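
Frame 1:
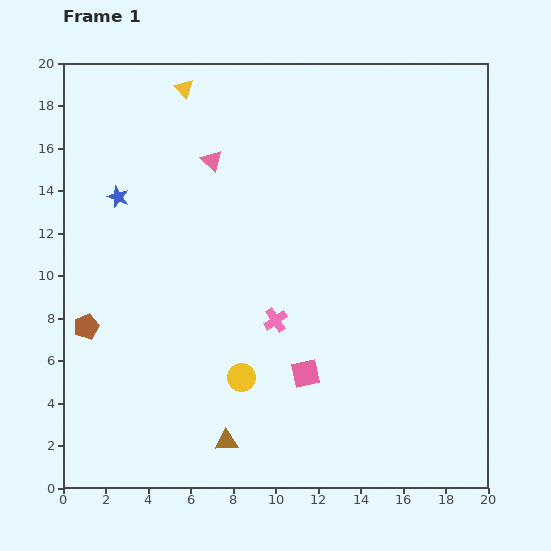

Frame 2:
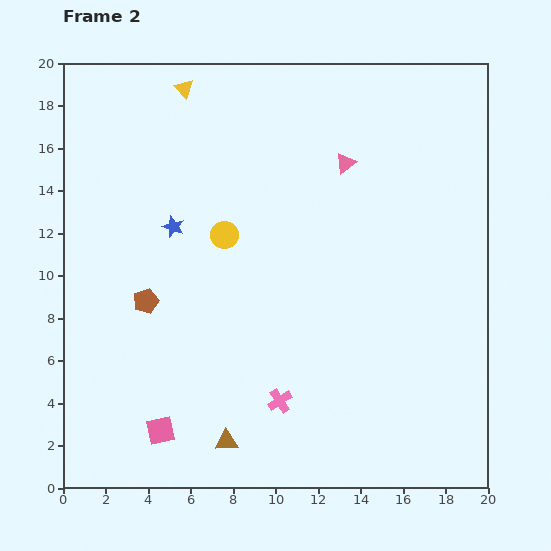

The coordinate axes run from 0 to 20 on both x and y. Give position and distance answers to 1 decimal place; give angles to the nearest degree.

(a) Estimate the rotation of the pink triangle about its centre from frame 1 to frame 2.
39° clockwise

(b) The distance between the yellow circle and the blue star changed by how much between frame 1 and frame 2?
-7.9

Distance in frame 1: 10.3. Distance in frame 2: 2.4.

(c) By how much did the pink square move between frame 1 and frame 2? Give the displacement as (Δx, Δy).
(-6.8, -2.7)

The pink square was at (11.4, 5.4) in frame 1 and (4.6, 2.7) in frame 2.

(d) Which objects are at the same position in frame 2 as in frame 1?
the yellow triangle, the brown triangle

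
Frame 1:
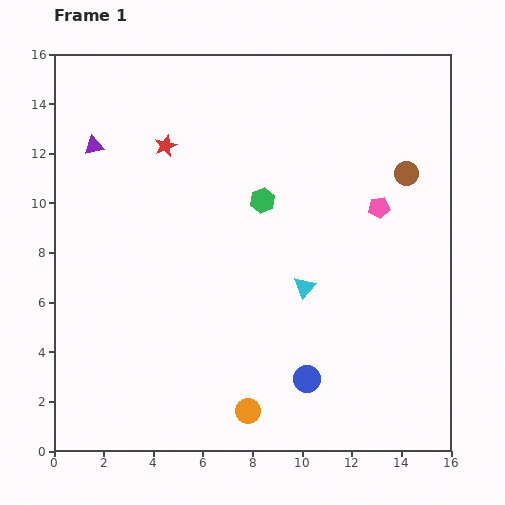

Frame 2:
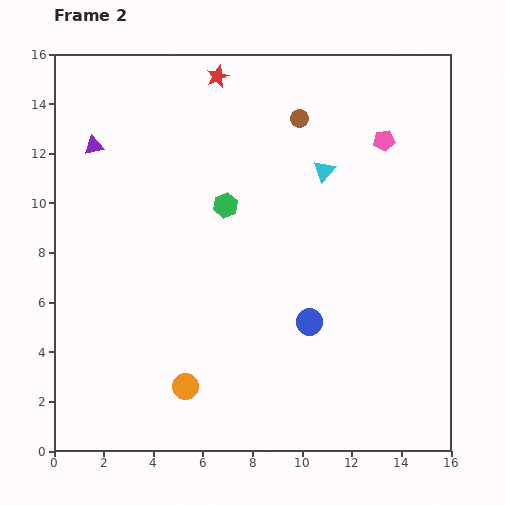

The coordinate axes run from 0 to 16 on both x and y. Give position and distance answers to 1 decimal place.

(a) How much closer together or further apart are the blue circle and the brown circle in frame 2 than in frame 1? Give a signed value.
-1.0

Distance in frame 1: 9.2. Distance in frame 2: 8.2.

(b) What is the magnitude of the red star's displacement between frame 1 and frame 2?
3.5

The red star moved from (4.5, 12.3) to (6.6, 15.1), a distance of √(2.1² + 2.8²) ≈ 3.5.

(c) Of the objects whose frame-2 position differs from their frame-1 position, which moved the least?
the green hexagon

(moved 1.5)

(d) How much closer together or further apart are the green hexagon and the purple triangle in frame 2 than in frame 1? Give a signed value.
-1.3

Distance in frame 1: 7.1. Distance in frame 2: 5.8.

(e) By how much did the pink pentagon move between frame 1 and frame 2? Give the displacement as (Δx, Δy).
(0.2, 2.7)

The pink pentagon was at (13.1, 9.8) in frame 1 and (13.3, 12.5) in frame 2.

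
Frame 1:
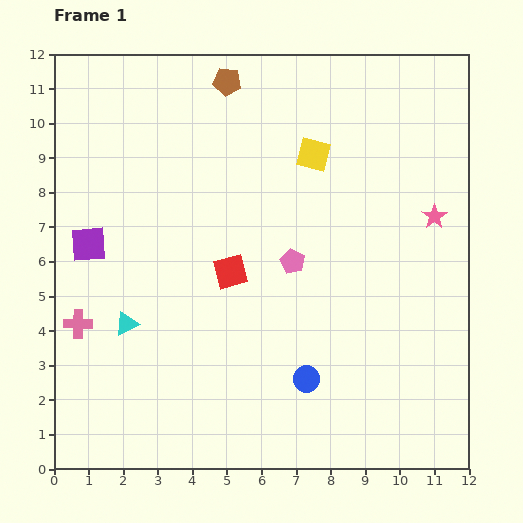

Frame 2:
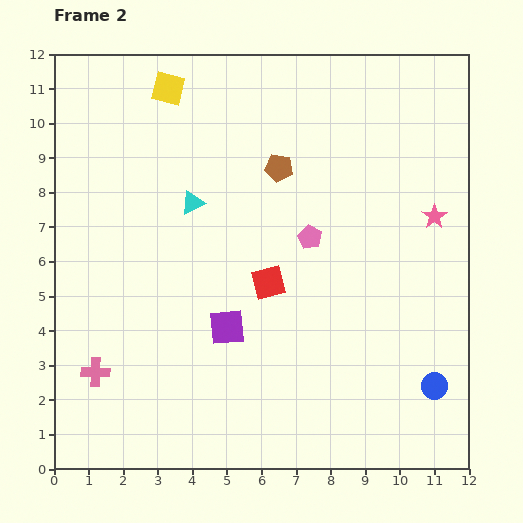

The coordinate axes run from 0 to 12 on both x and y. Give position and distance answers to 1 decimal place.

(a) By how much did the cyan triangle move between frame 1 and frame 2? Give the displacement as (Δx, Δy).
(1.9, 3.5)

The cyan triangle was at (2.1, 4.2) in frame 1 and (4.0, 7.7) in frame 2.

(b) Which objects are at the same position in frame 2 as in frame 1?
the pink star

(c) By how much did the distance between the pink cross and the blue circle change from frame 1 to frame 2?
+3.0

Distance in frame 1: 6.8. Distance in frame 2: 9.8.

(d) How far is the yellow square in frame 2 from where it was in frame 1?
4.6

The yellow square moved from (7.5, 9.1) to (3.3, 11.0), a distance of √(4.2² + 1.9²) ≈ 4.6.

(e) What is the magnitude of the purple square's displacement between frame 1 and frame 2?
4.7

The purple square moved from (1.0, 6.5) to (5.0, 4.1), a distance of √(4.0² + 2.4²) ≈ 4.7.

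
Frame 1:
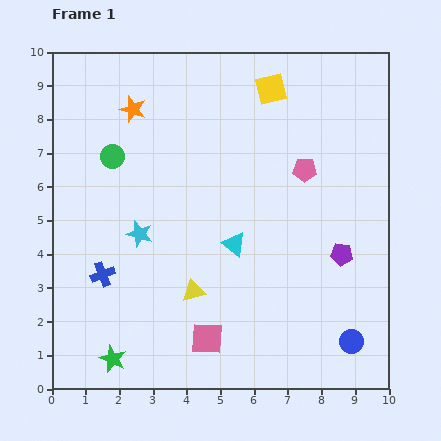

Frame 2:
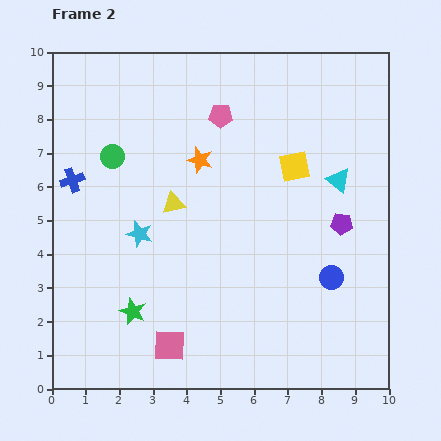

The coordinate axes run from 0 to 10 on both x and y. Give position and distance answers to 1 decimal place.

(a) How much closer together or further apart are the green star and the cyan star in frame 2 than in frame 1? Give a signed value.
-1.5

Distance in frame 1: 3.8. Distance in frame 2: 2.3.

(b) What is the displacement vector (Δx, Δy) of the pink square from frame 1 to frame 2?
(-1.1, -0.2)

The pink square was at (4.6, 1.5) in frame 1 and (3.5, 1.3) in frame 2.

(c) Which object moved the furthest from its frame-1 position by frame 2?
the cyan triangle

(moved 3.6; next 3.0)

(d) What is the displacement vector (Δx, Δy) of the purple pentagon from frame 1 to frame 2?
(0.0, 0.9)

The purple pentagon was at (8.6, 4.0) in frame 1 and (8.6, 4.9) in frame 2.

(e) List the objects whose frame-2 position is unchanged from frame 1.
the cyan star, the green circle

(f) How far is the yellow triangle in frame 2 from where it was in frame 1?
2.7

The yellow triangle moved from (4.2, 2.9) to (3.6, 5.5), a distance of √(0.6² + 2.6²) ≈ 2.7.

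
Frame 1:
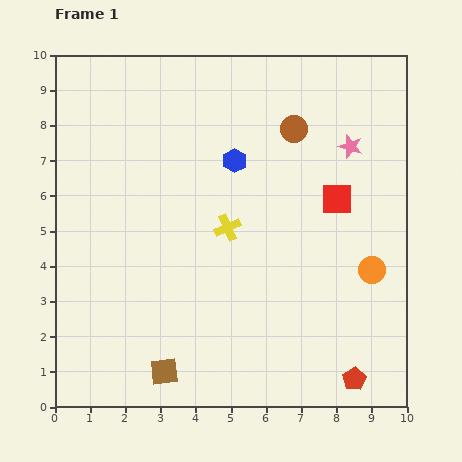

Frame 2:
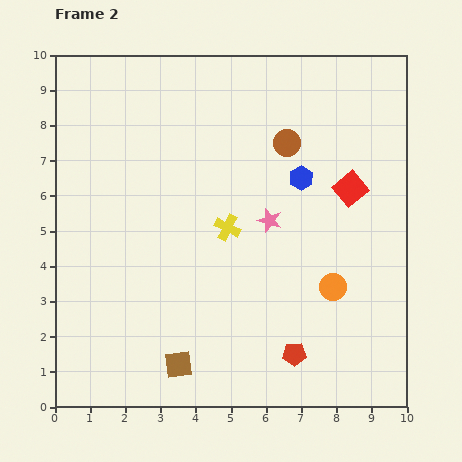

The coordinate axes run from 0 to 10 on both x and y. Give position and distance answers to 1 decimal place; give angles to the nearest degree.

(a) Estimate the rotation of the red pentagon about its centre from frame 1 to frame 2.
29° clockwise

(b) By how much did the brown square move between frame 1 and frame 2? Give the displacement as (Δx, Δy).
(0.4, 0.2)

The brown square was at (3.1, 1.0) in frame 1 and (3.5, 1.2) in frame 2.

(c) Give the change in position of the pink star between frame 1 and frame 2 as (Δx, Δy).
(-2.3, -2.1)

The pink star was at (8.4, 7.4) in frame 1 and (6.1, 5.3) in frame 2.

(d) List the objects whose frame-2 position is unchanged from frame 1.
the yellow cross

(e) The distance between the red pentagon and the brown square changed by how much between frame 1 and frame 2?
-2.1

Distance in frame 1: 5.4. Distance in frame 2: 3.3.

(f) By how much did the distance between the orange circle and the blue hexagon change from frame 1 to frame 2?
-1.8

Distance in frame 1: 5.0. Distance in frame 2: 3.2.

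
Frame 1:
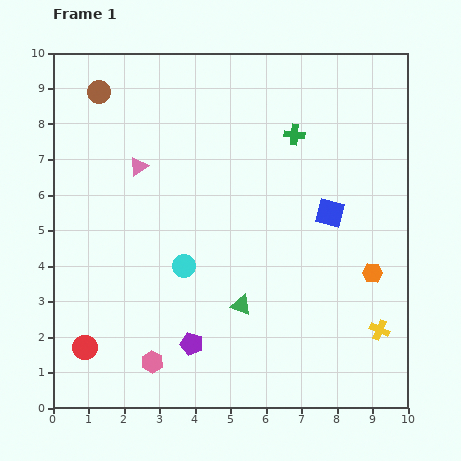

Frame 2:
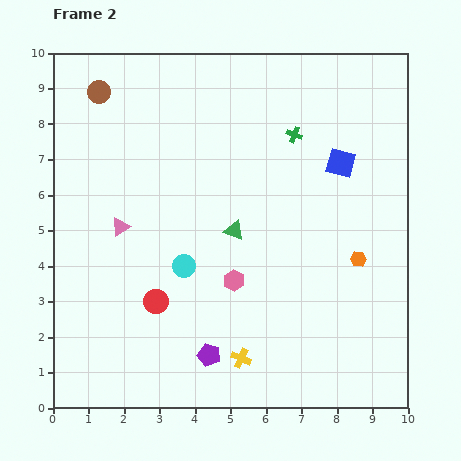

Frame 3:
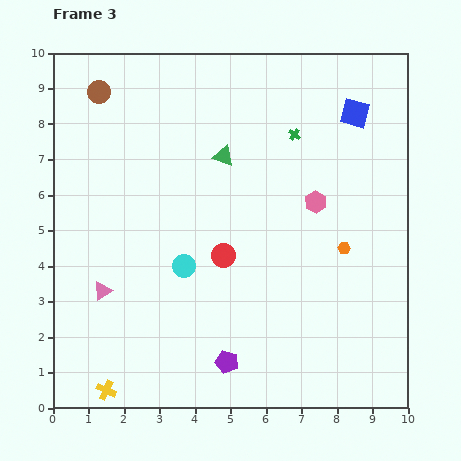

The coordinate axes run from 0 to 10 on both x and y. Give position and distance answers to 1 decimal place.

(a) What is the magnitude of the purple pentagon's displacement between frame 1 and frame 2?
0.6

The purple pentagon moved from (3.9, 1.8) to (4.4, 1.5), a distance of √(0.5² + 0.3²) ≈ 0.6.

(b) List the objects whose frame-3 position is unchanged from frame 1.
the green cross, the brown circle, the cyan circle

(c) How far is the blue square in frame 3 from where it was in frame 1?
2.9

The blue square moved from (7.8, 5.5) to (8.5, 8.3), a distance of √(0.7² + 2.8²) ≈ 2.9.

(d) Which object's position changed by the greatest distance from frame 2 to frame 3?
the yellow cross

(moved 3.9; next 3.2)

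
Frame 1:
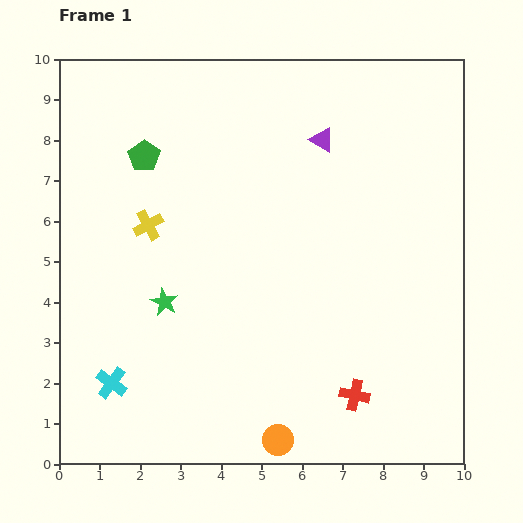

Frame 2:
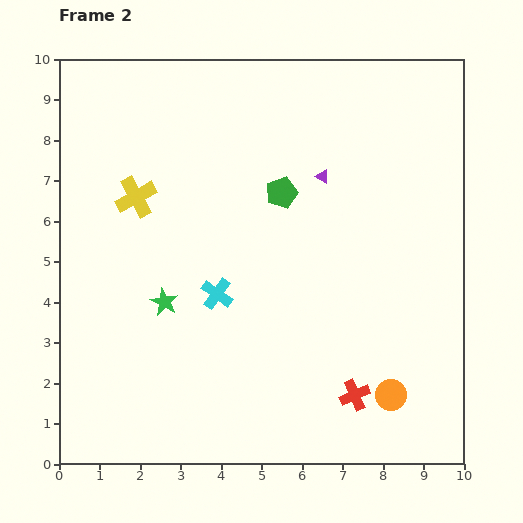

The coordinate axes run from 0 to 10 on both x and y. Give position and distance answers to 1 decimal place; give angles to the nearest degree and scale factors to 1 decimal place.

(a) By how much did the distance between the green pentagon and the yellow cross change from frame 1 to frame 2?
+1.9

Distance in frame 1: 1.7. Distance in frame 2: 3.6.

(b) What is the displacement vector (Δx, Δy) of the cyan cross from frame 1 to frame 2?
(2.6, 2.2)

The cyan cross was at (1.3, 2.0) in frame 1 and (3.9, 4.2) in frame 2.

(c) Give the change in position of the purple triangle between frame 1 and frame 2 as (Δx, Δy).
(0.0, -0.9)

The purple triangle was at (6.5, 8.0) in frame 1 and (6.5, 7.1) in frame 2.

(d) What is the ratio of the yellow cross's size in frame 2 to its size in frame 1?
1.3×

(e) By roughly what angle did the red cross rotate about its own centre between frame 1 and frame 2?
36° counter-clockwise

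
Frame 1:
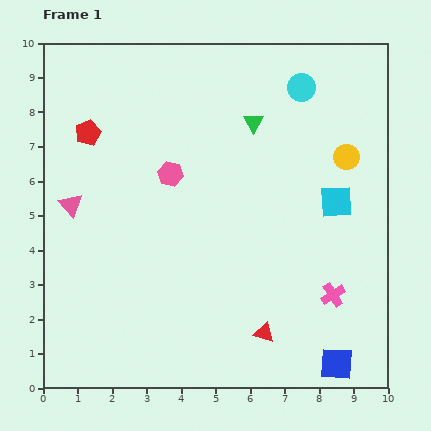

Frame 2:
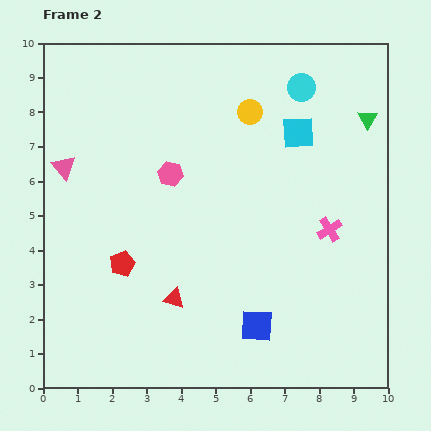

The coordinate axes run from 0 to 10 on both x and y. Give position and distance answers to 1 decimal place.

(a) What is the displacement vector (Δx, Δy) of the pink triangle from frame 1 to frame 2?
(-0.2, 1.1)

The pink triangle was at (0.8, 5.3) in frame 1 and (0.6, 6.4) in frame 2.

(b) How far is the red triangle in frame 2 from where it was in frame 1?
2.8

The red triangle moved from (6.4, 1.6) to (3.8, 2.6), a distance of √(2.6² + 1.0²) ≈ 2.8.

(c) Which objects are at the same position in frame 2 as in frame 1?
the cyan circle, the pink hexagon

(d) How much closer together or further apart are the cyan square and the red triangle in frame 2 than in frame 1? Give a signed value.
+1.7

Distance in frame 1: 4.3. Distance in frame 2: 6.0.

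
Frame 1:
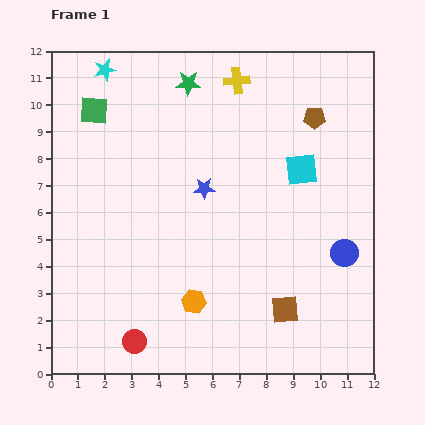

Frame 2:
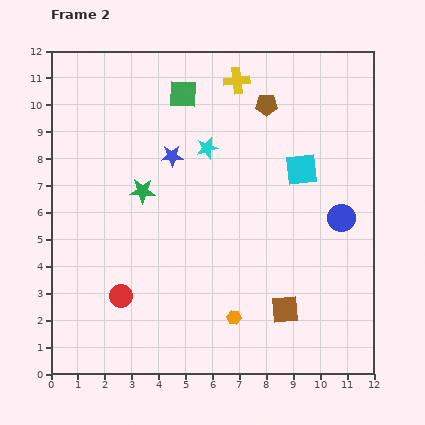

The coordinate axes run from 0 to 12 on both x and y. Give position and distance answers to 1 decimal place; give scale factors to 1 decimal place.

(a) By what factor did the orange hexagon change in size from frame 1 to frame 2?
0.6×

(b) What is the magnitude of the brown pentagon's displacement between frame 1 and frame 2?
1.9

The brown pentagon moved from (9.8, 9.5) to (8.0, 10.0), a distance of √(1.8² + 0.5²) ≈ 1.9.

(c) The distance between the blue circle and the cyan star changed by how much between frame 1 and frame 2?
-5.6

Distance in frame 1: 11.2. Distance in frame 2: 5.6.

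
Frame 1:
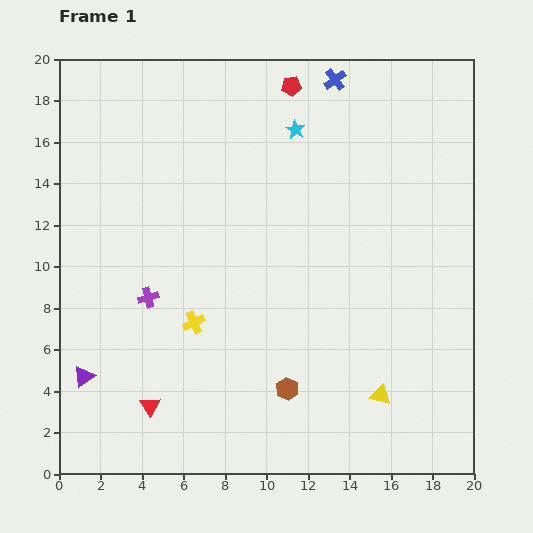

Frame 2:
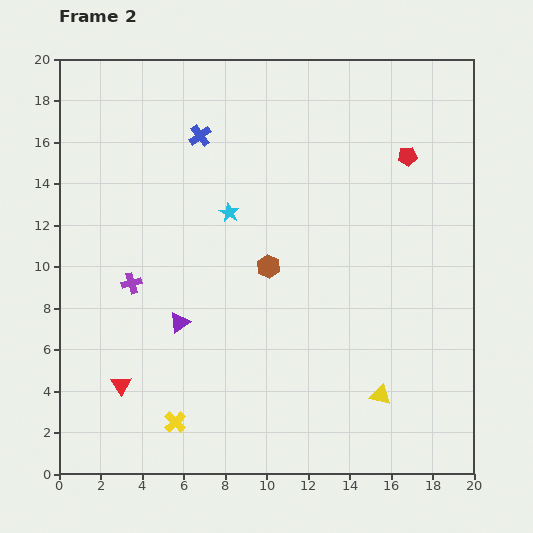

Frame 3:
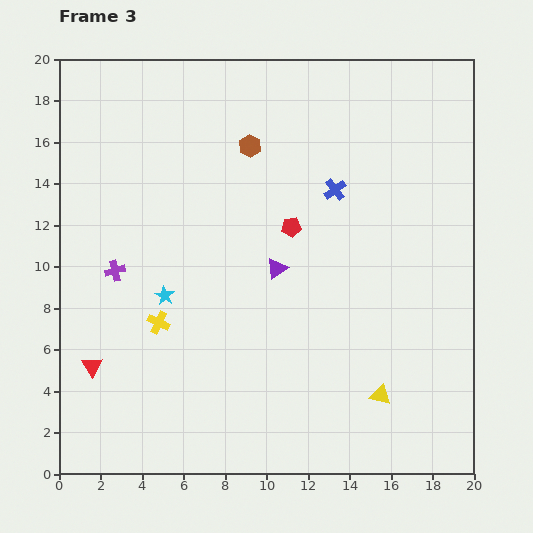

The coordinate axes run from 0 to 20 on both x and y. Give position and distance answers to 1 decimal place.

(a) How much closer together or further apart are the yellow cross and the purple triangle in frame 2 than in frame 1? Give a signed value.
-1.1

Distance in frame 1: 5.9. Distance in frame 2: 4.8.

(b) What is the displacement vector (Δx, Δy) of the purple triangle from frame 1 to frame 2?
(4.6, 2.6)

The purple triangle was at (1.2, 4.7) in frame 1 and (5.8, 7.3) in frame 2.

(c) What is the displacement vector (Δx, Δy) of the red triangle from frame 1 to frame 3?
(-2.8, 1.9)

The red triangle was at (4.4, 3.3) in frame 1 and (1.6, 5.2) in frame 3.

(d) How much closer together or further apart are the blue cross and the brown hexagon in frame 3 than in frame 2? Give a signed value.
-2.5

Distance in frame 2: 7.1. Distance in frame 3: 4.6.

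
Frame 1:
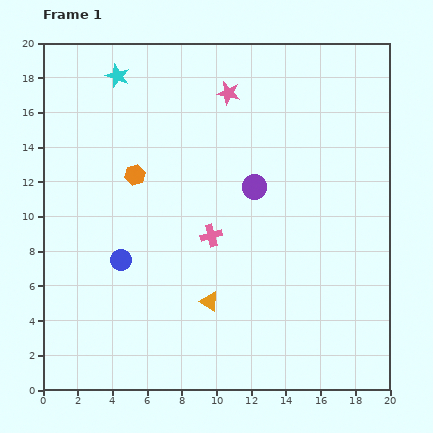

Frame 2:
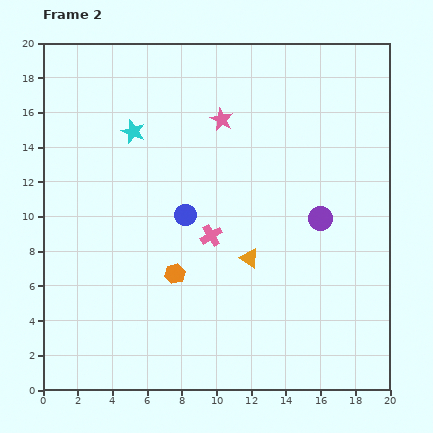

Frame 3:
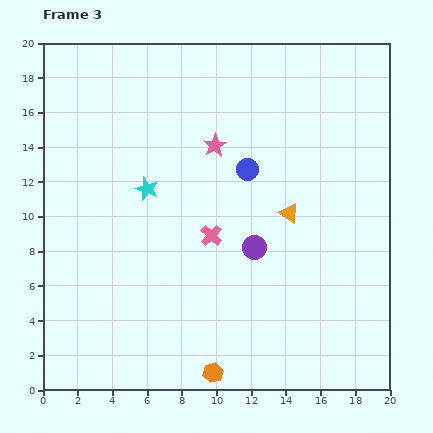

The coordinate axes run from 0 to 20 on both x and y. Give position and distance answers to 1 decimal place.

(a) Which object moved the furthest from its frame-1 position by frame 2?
the orange hexagon

(moved 6.1; next 4.5)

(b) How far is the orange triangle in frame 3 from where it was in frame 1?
6.9

The orange triangle moved from (9.6, 5.1) to (14.2, 10.2), a distance of √(4.6² + 5.1²) ≈ 6.9.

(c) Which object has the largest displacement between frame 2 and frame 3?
the orange hexagon

(moved 6.1; next 4.4)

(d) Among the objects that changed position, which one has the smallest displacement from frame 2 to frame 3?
the pink star

(moved 1.6)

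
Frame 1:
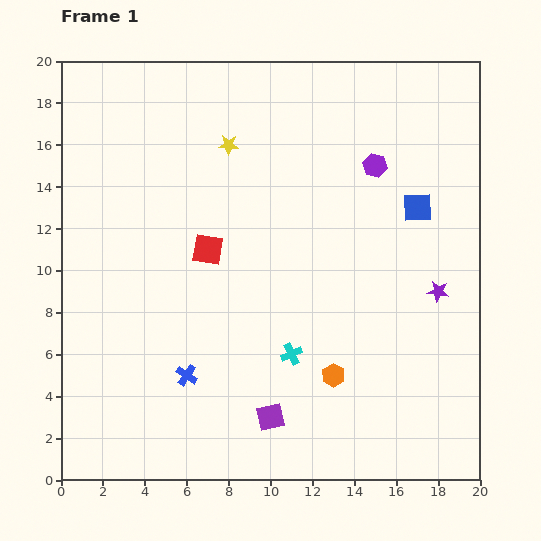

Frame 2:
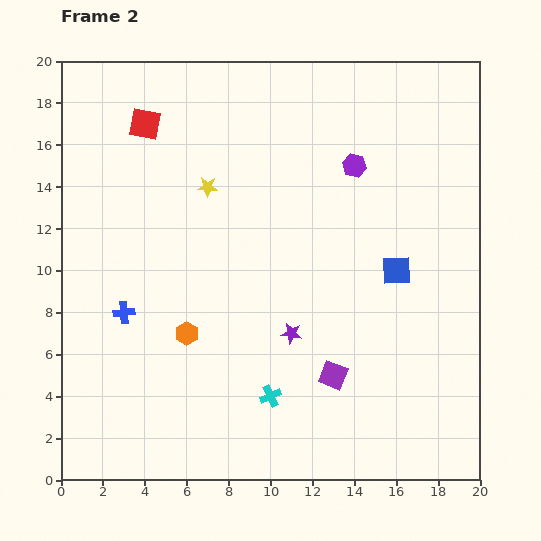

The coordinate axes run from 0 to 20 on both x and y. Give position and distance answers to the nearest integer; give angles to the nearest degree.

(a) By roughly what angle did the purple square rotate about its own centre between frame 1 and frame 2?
34° clockwise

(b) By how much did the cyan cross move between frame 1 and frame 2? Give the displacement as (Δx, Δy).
(-1, -2)

The cyan cross was at (11, 6) in frame 1 and (10, 4) in frame 2.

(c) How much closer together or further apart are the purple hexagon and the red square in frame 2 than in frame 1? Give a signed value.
+1

Distance in frame 1: 9. Distance in frame 2: 10.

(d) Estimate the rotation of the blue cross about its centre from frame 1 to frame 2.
39° counter-clockwise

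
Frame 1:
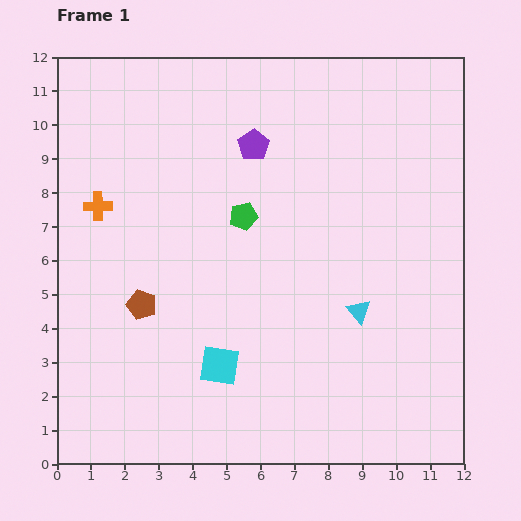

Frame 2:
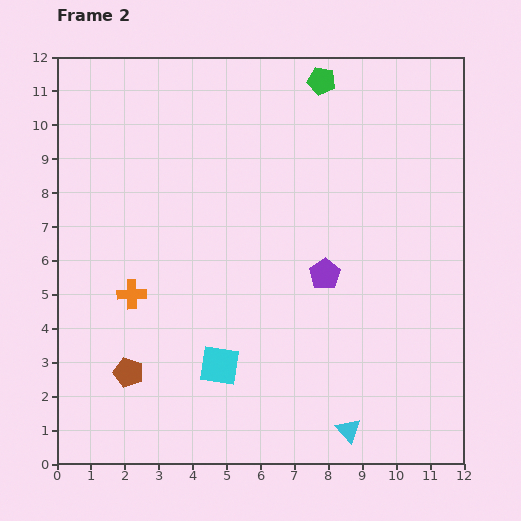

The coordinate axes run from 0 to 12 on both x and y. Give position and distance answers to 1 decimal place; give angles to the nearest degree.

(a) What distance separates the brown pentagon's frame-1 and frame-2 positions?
2.0

The brown pentagon moved from (2.5, 4.7) to (2.1, 2.7), a distance of √(0.4² + 2.0²) ≈ 2.0.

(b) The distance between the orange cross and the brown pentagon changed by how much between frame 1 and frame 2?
-0.9

Distance in frame 1: 3.2. Distance in frame 2: 2.3.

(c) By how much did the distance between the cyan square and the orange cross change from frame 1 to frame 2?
-2.6

Distance in frame 1: 5.9. Distance in frame 2: 3.3.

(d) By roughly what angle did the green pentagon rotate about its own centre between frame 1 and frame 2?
25° clockwise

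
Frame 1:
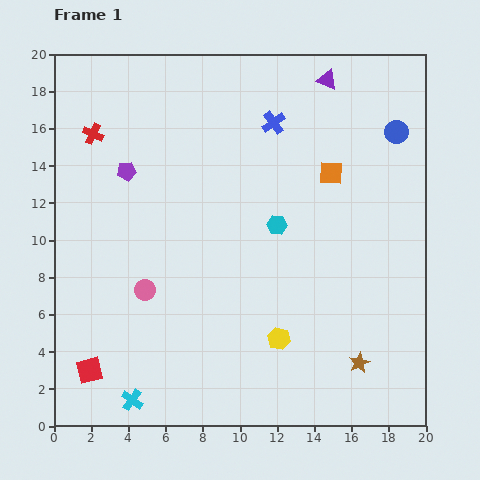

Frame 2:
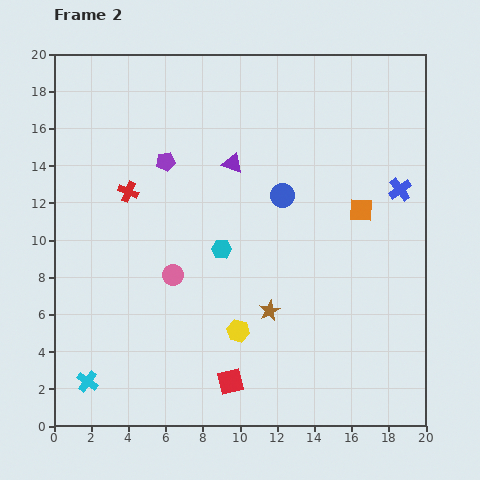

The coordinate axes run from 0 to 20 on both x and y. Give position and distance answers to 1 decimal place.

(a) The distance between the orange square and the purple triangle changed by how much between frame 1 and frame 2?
+2.3

Distance in frame 1: 5.0. Distance in frame 2: 7.3.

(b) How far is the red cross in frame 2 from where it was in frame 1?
3.6

The red cross moved from (2.1, 15.7) to (4.0, 12.6), a distance of √(1.9² + 3.1²) ≈ 3.6.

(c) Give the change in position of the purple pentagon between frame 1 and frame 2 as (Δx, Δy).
(2.1, 0.5)

The purple pentagon was at (3.9, 13.7) in frame 1 and (6.0, 14.2) in frame 2.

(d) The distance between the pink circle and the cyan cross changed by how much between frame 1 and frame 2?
+1.4

Distance in frame 1: 5.9. Distance in frame 2: 7.3.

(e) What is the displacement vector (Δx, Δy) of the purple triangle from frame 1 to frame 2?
(-5.1, -4.5)

The purple triangle was at (14.7, 18.6) in frame 1 and (9.6, 14.1) in frame 2.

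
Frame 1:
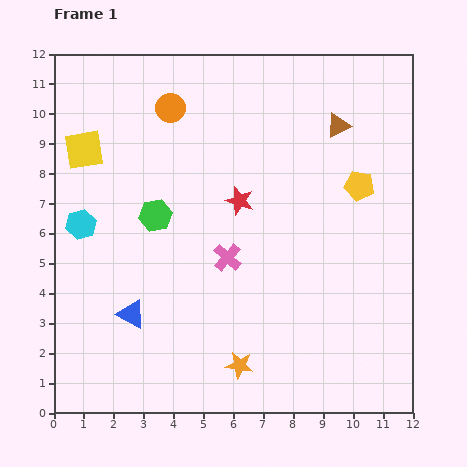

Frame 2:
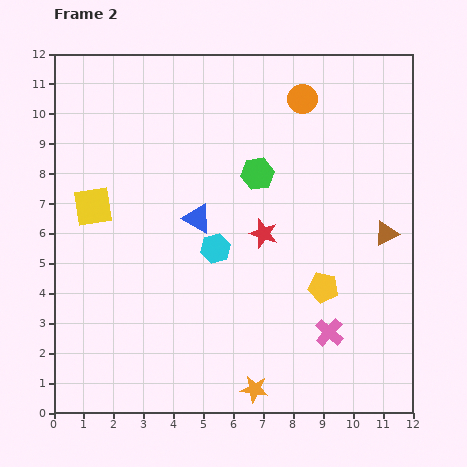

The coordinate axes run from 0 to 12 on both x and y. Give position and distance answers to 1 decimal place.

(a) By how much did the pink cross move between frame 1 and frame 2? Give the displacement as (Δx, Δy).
(3.4, -2.5)

The pink cross was at (5.8, 5.2) in frame 1 and (9.2, 2.7) in frame 2.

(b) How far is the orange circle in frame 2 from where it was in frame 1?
4.4

The orange circle moved from (3.9, 10.2) to (8.3, 10.5), a distance of √(4.4² + 0.3²) ≈ 4.4.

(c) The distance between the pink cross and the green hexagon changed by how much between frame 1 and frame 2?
+3.0

Distance in frame 1: 2.8. Distance in frame 2: 5.8.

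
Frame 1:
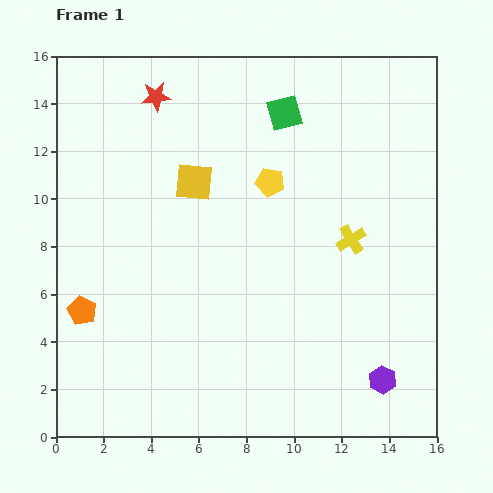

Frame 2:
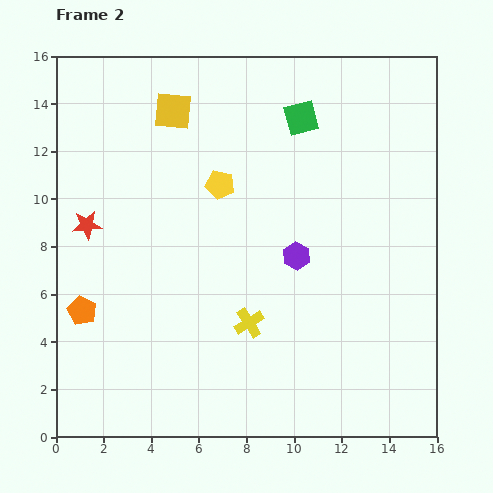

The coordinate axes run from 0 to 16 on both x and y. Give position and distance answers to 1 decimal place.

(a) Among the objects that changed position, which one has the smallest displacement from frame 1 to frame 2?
the green square

(moved 0.7)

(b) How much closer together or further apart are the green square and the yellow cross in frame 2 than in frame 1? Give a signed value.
+2.9

Distance in frame 1: 6.0. Distance in frame 2: 8.9.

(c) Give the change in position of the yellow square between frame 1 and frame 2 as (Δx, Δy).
(-0.9, 3.0)

The yellow square was at (5.8, 10.7) in frame 1 and (4.9, 13.7) in frame 2.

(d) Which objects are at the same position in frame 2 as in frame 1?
the orange pentagon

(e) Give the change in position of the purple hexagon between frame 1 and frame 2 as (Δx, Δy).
(-3.6, 5.2)

The purple hexagon was at (13.7, 2.4) in frame 1 and (10.1, 7.6) in frame 2.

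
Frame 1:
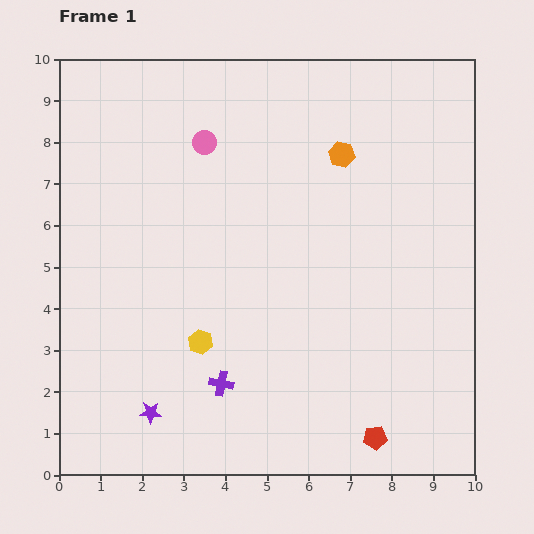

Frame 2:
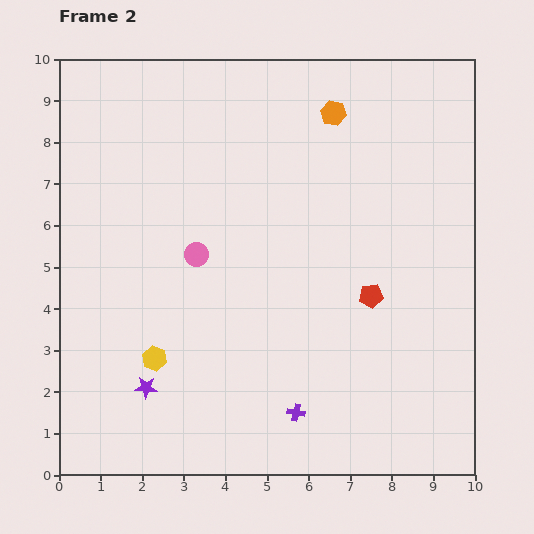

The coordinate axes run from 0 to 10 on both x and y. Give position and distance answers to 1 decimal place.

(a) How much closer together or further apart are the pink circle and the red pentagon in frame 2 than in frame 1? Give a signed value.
-3.9

Distance in frame 1: 8.2. Distance in frame 2: 4.3.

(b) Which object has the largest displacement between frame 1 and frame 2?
the red pentagon

(moved 3.4; next 2.7)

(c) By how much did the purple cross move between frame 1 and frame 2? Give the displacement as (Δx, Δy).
(1.8, -0.7)

The purple cross was at (3.9, 2.2) in frame 1 and (5.7, 1.5) in frame 2.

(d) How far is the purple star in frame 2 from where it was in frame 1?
0.6

The purple star moved from (2.2, 1.5) to (2.1, 2.1), a distance of √(0.1² + 0.6²) ≈ 0.6.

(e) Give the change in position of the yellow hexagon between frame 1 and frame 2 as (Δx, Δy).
(-1.1, -0.4)

The yellow hexagon was at (3.4, 3.2) in frame 1 and (2.3, 2.8) in frame 2.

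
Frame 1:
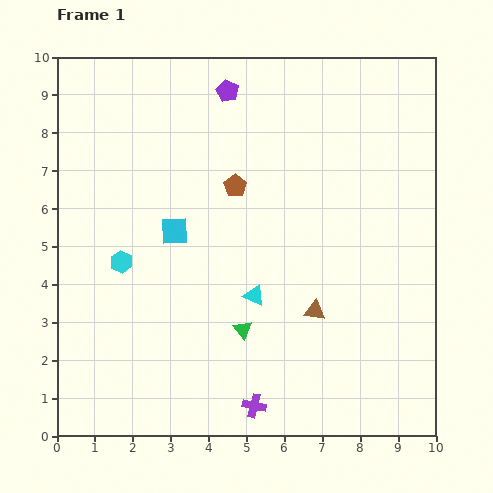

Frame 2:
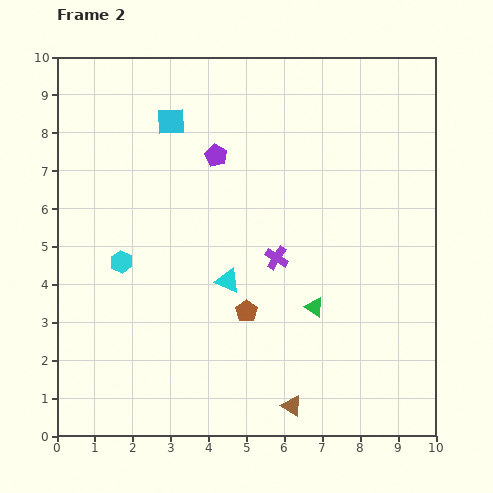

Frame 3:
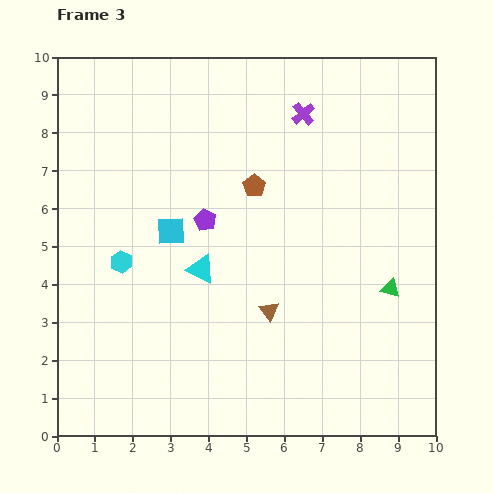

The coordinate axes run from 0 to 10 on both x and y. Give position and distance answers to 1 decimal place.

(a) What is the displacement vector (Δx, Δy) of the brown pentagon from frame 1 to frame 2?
(0.3, -3.3)

The brown pentagon was at (4.7, 6.6) in frame 1 and (5.0, 3.3) in frame 2.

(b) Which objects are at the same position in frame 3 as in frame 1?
the cyan hexagon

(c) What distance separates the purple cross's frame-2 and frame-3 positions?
3.9

The purple cross moved from (5.8, 4.7) to (6.5, 8.5), a distance of √(0.7² + 3.8²) ≈ 3.9.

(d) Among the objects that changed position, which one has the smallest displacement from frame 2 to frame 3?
the cyan triangle

(moved 0.8)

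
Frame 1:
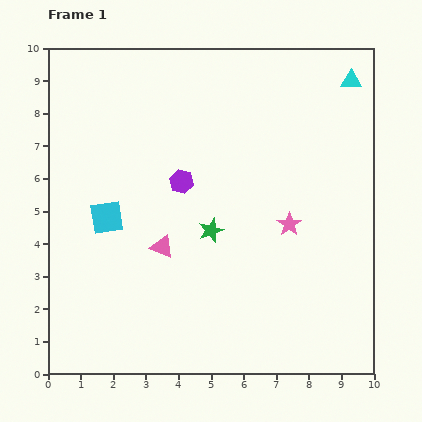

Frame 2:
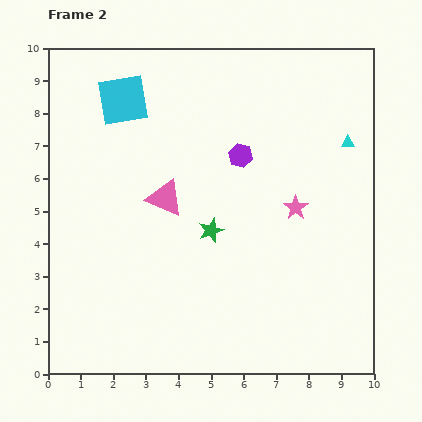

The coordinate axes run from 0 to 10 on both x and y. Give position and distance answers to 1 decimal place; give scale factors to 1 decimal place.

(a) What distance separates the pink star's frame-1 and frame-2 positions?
0.5

The pink star moved from (7.4, 4.6) to (7.6, 5.1), a distance of √(0.2² + 0.5²) ≈ 0.5.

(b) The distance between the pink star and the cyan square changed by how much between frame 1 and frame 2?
+0.6

Distance in frame 1: 5.6. Distance in frame 2: 6.2.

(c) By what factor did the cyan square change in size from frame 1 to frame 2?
1.5×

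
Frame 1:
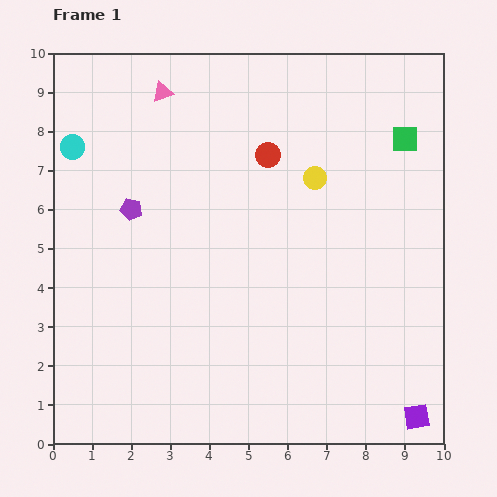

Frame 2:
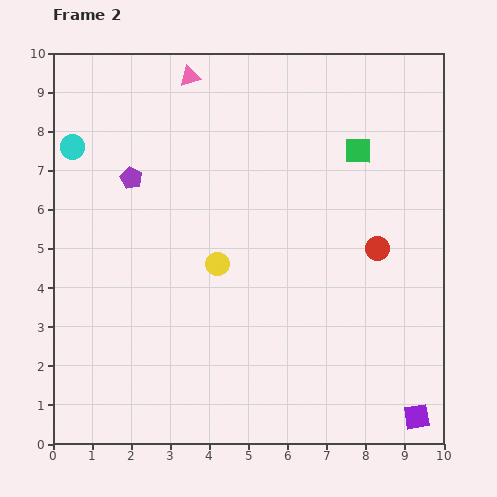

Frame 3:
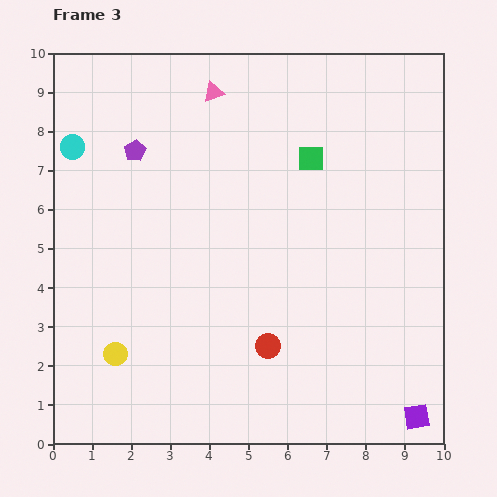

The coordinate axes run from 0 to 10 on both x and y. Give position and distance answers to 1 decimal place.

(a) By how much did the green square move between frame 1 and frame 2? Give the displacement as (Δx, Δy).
(-1.2, -0.3)

The green square was at (9.0, 7.8) in frame 1 and (7.8, 7.5) in frame 2.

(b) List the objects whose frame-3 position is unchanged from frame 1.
the purple square, the cyan circle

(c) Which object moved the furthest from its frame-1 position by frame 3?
the yellow circle

(moved 6.8; next 4.9)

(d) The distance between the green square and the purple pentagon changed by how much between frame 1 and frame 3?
-2.7

Distance in frame 1: 7.2. Distance in frame 3: 4.5.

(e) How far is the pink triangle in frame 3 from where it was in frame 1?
1.3

The pink triangle moved from (2.8, 9.0) to (4.1, 9.0), a distance of √(1.3² + 0.0²) ≈ 1.3.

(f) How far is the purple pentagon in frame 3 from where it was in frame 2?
0.7

The purple pentagon moved from (2.0, 6.8) to (2.1, 7.5), a distance of √(0.1² + 0.7²) ≈ 0.7.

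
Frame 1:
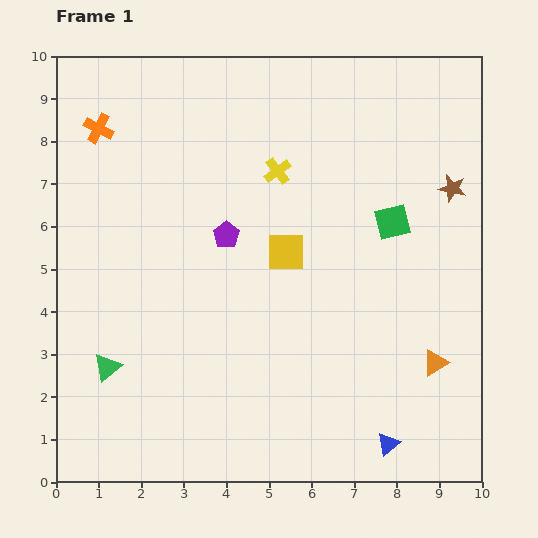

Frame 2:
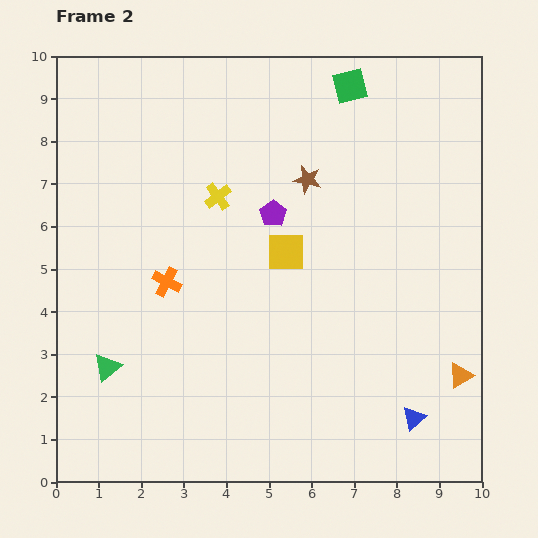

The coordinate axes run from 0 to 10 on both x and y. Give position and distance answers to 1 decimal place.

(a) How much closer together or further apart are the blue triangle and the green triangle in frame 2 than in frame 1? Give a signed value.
+0.5

Distance in frame 1: 6.8. Distance in frame 2: 7.3.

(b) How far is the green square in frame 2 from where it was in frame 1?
3.4

The green square moved from (7.9, 6.1) to (6.9, 9.3), a distance of √(1.0² + 3.2²) ≈ 3.4.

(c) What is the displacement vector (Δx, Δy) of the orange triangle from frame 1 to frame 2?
(0.6, -0.3)

The orange triangle was at (8.9, 2.8) in frame 1 and (9.5, 2.5) in frame 2.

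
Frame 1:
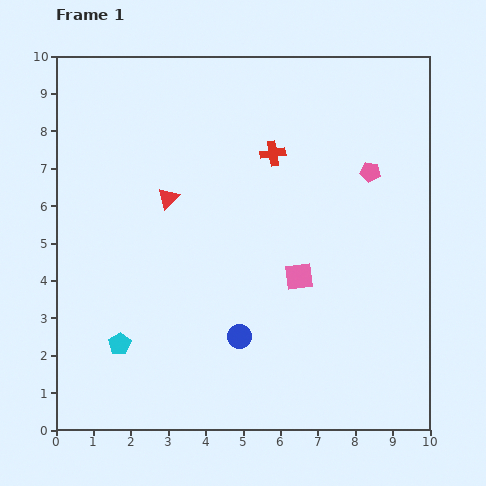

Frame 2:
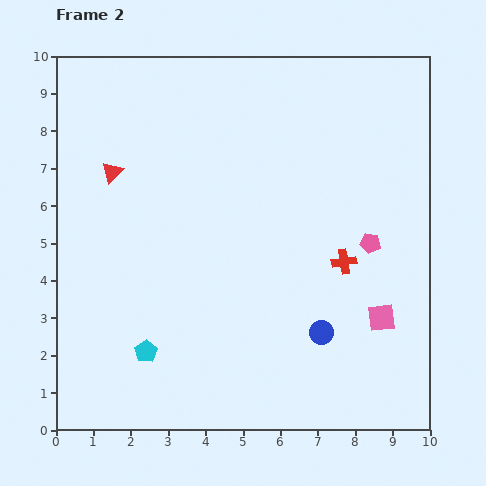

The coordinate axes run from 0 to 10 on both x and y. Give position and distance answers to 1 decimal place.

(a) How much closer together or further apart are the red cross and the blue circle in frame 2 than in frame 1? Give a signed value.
-3.0

Distance in frame 1: 5.0. Distance in frame 2: 2.0.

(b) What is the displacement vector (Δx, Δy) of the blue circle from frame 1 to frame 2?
(2.2, 0.1)

The blue circle was at (4.9, 2.5) in frame 1 and (7.1, 2.6) in frame 2.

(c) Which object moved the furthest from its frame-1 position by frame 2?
the red cross

(moved 3.5; next 2.5)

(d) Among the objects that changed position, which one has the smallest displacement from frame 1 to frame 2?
the cyan pentagon

(moved 0.7)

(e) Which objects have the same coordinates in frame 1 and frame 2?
none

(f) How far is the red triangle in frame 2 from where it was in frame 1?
1.7

The red triangle moved from (3.0, 6.2) to (1.5, 6.9), a distance of √(1.5² + 0.7²) ≈ 1.7.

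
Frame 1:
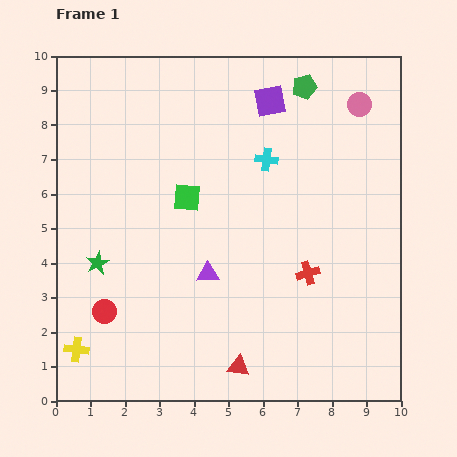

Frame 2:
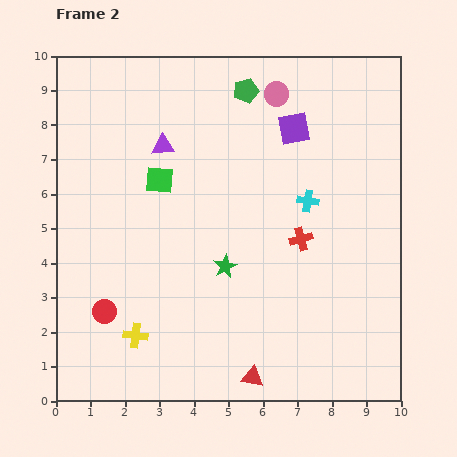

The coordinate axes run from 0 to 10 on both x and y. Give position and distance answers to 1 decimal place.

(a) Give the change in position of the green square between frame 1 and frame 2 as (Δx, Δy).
(-0.8, 0.5)

The green square was at (3.8, 5.9) in frame 1 and (3.0, 6.4) in frame 2.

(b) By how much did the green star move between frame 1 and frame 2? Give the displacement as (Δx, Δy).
(3.7, -0.1)

The green star was at (1.2, 4.0) in frame 1 and (4.9, 3.9) in frame 2.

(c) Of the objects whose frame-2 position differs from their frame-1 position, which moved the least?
the red triangle

(moved 0.5)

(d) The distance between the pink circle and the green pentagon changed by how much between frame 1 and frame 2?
-0.8

Distance in frame 1: 1.7. Distance in frame 2: 0.9.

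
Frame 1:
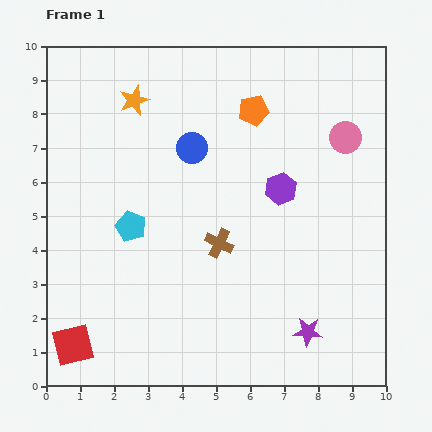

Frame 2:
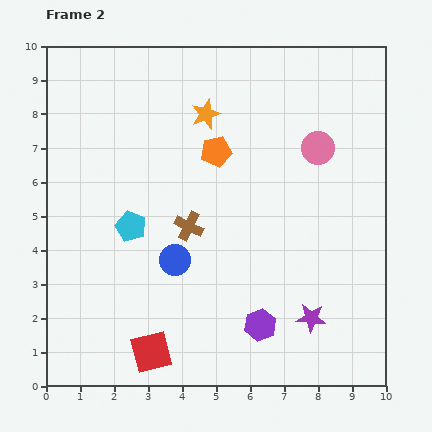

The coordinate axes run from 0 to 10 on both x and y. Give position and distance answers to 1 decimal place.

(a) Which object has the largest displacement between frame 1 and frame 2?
the purple hexagon

(moved 4.0; next 3.3)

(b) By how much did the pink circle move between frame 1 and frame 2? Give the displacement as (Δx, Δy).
(-0.8, -0.3)

The pink circle was at (8.8, 7.3) in frame 1 and (8.0, 7.0) in frame 2.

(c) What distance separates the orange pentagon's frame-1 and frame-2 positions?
1.6

The orange pentagon moved from (6.1, 8.1) to (5.0, 6.9), a distance of √(1.1² + 1.2²) ≈ 1.6.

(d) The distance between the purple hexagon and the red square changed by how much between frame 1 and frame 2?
-4.3

Distance in frame 1: 7.6. Distance in frame 2: 3.3.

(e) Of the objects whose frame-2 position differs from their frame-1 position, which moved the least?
the purple star

(moved 0.4)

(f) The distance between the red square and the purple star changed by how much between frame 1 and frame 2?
-2.1

Distance in frame 1: 6.9. Distance in frame 2: 4.8.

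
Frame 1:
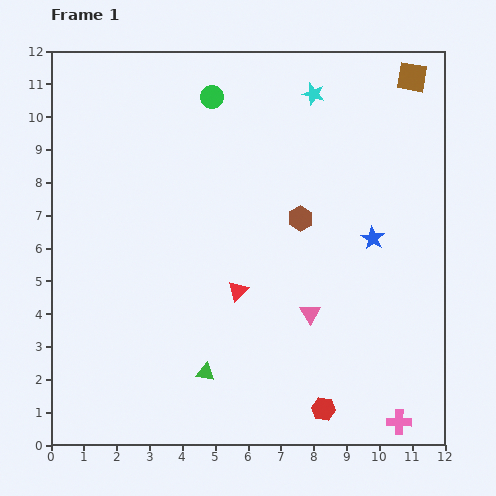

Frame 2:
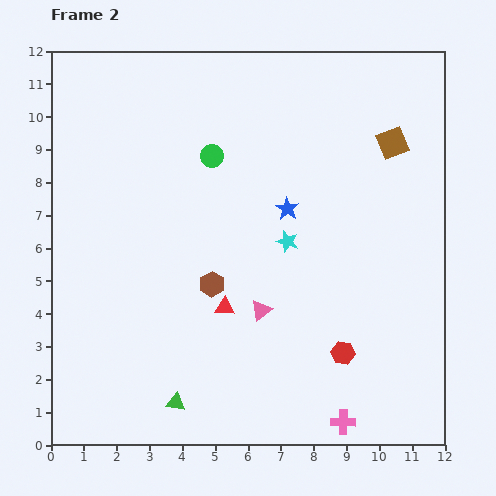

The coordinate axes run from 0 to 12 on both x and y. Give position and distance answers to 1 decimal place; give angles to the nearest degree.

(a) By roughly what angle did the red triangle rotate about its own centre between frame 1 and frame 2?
46° clockwise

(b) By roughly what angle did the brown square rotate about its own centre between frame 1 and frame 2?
31° counter-clockwise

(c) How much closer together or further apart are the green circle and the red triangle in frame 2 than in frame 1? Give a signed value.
-1.4

Distance in frame 1: 6.0. Distance in frame 2: 4.6.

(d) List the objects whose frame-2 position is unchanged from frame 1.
none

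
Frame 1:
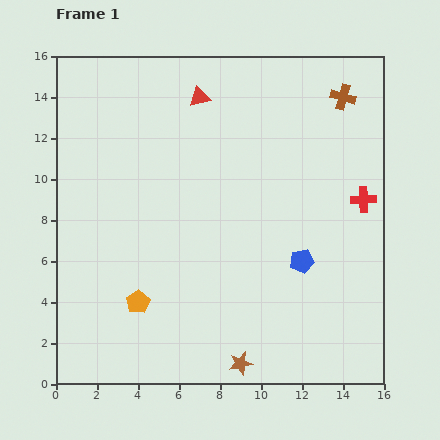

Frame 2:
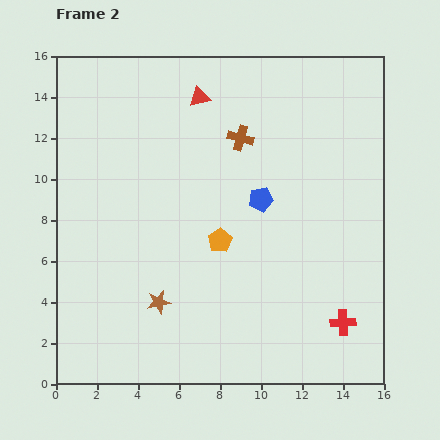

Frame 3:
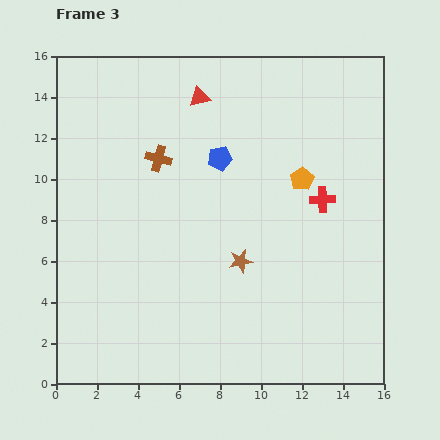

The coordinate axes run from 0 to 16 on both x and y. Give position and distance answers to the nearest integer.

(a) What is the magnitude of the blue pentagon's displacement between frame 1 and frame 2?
4

The blue pentagon moved from (12, 6) to (10, 9), a distance of √(2² + 3²) ≈ 4.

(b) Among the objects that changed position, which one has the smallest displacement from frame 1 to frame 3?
the red cross

(moved 2)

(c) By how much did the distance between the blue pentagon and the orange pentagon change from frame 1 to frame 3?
-4

Distance in frame 1: 8. Distance in frame 3: 4.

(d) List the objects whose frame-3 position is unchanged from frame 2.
the red triangle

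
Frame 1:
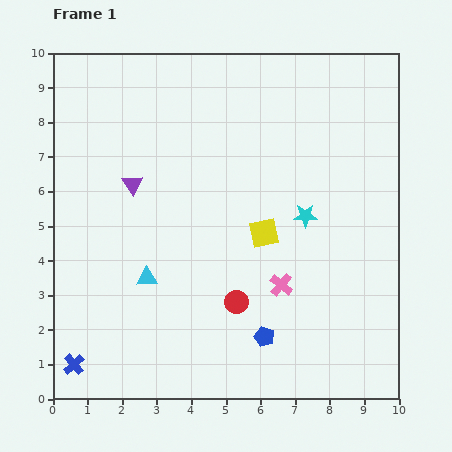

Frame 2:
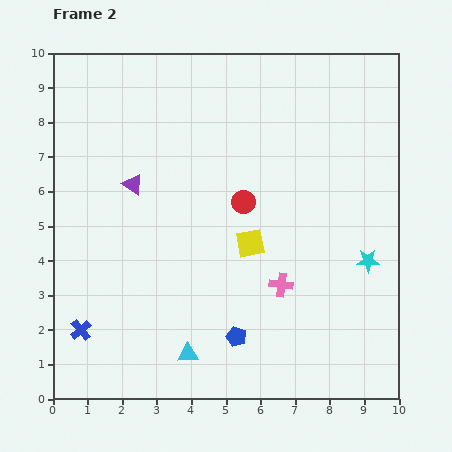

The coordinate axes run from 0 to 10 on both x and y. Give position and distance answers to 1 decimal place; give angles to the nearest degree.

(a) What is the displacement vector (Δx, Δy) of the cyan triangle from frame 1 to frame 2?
(1.2, -2.2)

The cyan triangle was at (2.7, 3.5) in frame 1 and (3.9, 1.3) in frame 2.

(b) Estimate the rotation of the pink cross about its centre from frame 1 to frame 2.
32° counter-clockwise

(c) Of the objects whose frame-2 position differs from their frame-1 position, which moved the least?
the yellow square

(moved 0.5)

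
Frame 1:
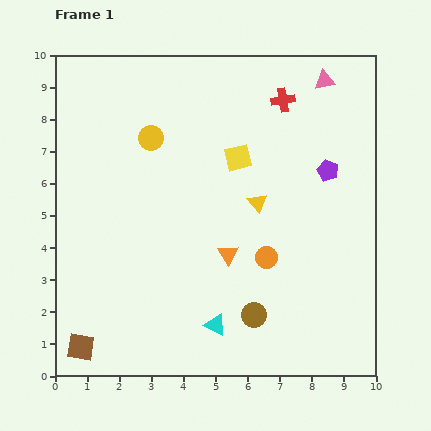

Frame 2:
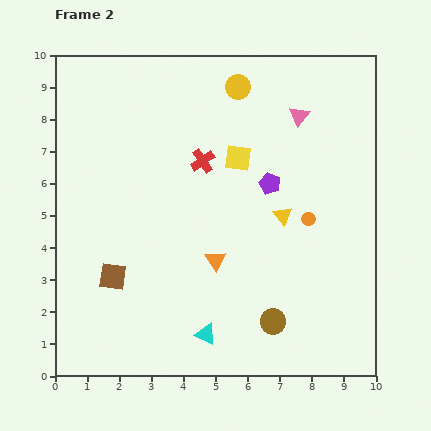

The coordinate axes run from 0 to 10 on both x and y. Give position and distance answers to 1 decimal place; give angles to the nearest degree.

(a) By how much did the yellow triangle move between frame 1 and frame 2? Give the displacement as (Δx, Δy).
(0.8, -0.4)

The yellow triangle was at (6.3, 5.4) in frame 1 and (7.1, 5.0) in frame 2.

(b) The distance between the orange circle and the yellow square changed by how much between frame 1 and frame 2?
-0.3

Distance in frame 1: 3.2. Distance in frame 2: 2.9.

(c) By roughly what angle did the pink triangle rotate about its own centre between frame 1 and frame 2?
42° counter-clockwise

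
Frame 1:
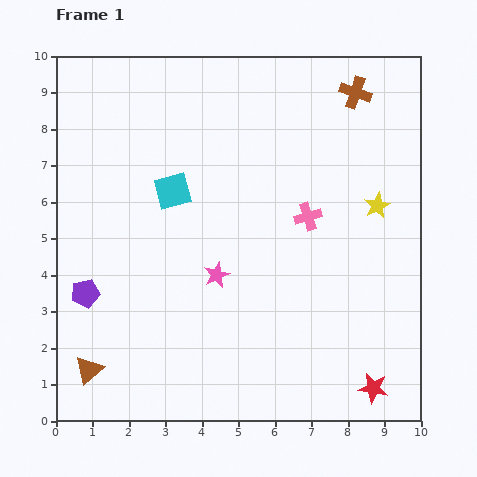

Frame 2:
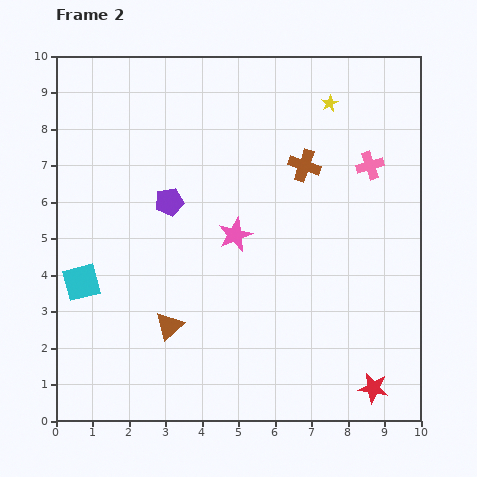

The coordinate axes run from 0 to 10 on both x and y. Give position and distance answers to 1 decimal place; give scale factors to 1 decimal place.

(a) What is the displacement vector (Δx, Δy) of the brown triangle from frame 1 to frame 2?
(2.2, 1.2)

The brown triangle was at (0.9, 1.4) in frame 1 and (3.1, 2.6) in frame 2.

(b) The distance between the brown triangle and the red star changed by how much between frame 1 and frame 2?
-1.9

Distance in frame 1: 7.8. Distance in frame 2: 5.9.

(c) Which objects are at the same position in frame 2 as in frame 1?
the red star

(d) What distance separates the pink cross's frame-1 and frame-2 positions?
2.2

The pink cross moved from (6.9, 5.6) to (8.6, 7.0), a distance of √(1.7² + 1.4²) ≈ 2.2.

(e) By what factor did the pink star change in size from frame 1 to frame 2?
1.3×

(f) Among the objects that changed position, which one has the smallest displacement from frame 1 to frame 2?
the pink star

(moved 1.2)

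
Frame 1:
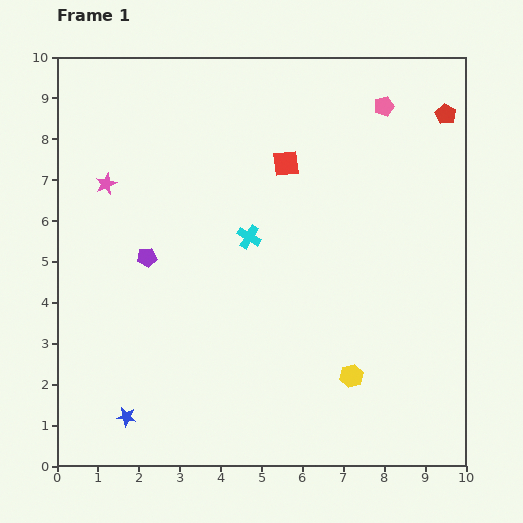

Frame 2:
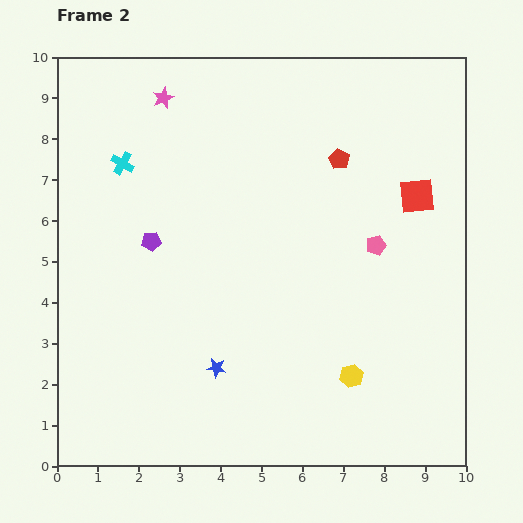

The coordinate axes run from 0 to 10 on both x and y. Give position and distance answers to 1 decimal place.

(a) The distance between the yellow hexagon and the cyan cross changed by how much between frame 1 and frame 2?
+3.4

Distance in frame 1: 4.2. Distance in frame 2: 7.6.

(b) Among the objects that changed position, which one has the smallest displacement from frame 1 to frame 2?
the purple pentagon

(moved 0.4)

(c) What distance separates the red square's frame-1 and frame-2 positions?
3.3

The red square moved from (5.6, 7.4) to (8.8, 6.6), a distance of √(3.2² + 0.8²) ≈ 3.3.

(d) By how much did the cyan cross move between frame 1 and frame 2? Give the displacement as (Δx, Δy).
(-3.1, 1.8)

The cyan cross was at (4.7, 5.6) in frame 1 and (1.6, 7.4) in frame 2.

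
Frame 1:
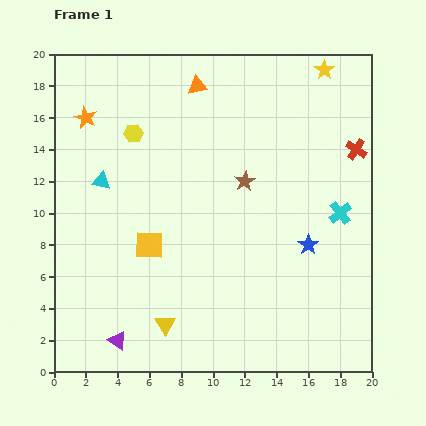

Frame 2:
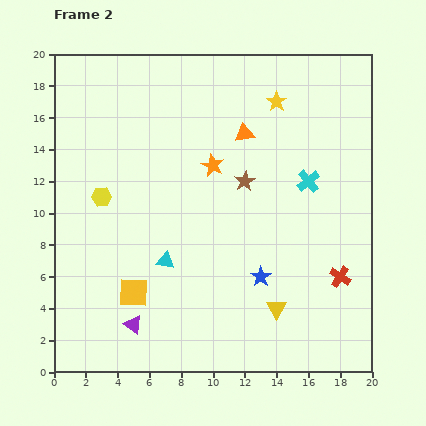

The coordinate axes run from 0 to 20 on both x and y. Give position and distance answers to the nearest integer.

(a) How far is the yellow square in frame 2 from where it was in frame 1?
3

The yellow square moved from (6, 8) to (5, 5), a distance of √(1² + 3²) ≈ 3.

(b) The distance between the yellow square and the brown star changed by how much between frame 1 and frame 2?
+3

Distance in frame 1: 7. Distance in frame 2: 10.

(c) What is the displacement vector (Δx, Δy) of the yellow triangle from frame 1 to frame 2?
(7, 1)

The yellow triangle was at (7, 3) in frame 1 and (14, 4) in frame 2.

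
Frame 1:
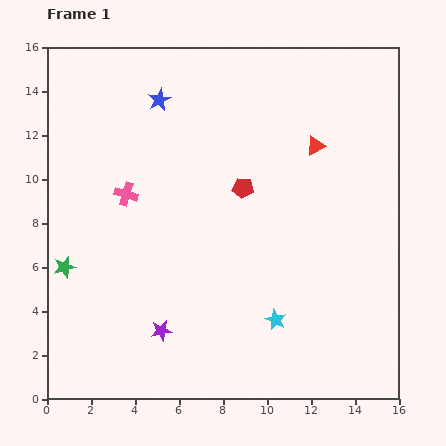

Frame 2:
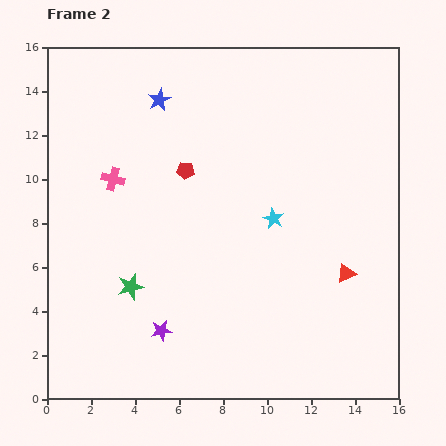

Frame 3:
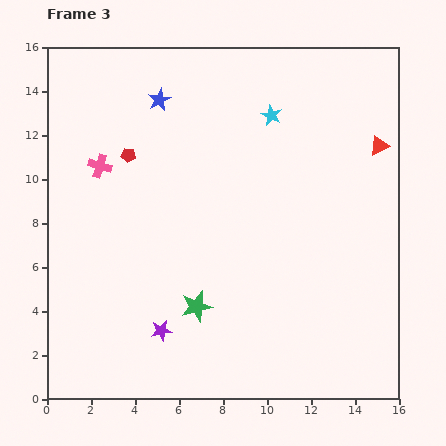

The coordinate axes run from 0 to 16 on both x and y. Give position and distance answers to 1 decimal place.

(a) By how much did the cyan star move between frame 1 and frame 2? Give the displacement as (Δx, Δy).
(-0.1, 4.6)

The cyan star was at (10.4, 3.6) in frame 1 and (10.3, 8.2) in frame 2.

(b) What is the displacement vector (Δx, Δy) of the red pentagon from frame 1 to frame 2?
(-2.6, 0.8)

The red pentagon was at (8.9, 9.6) in frame 1 and (6.3, 10.4) in frame 2.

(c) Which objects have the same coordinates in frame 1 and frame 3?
the blue star, the purple star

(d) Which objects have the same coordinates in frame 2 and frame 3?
the blue star, the purple star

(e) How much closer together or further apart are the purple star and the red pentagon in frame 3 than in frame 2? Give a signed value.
+0.7

Distance in frame 2: 7.4. Distance in frame 3: 8.1.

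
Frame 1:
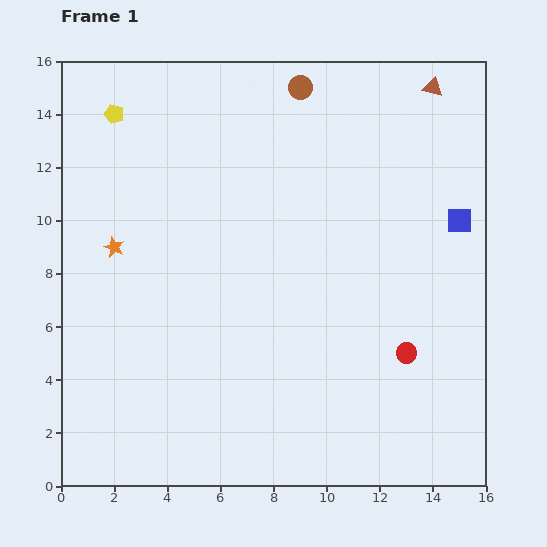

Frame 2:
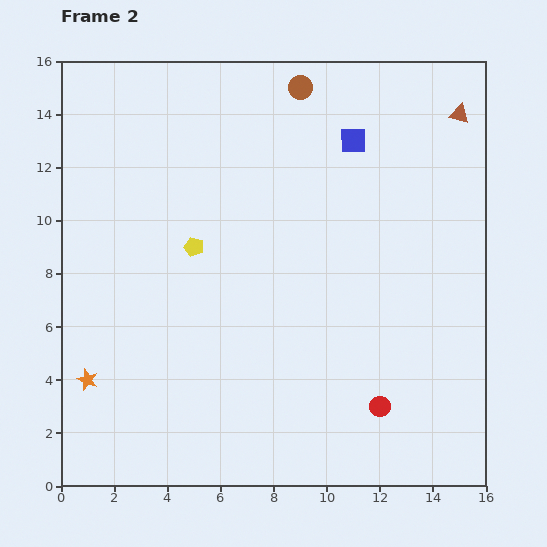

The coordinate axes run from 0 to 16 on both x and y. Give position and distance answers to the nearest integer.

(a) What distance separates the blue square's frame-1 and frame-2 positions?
5

The blue square moved from (15, 10) to (11, 13), a distance of √(4² + 3²) ≈ 5.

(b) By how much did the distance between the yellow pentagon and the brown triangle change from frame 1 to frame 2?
-1

Distance in frame 1: 12. Distance in frame 2: 11.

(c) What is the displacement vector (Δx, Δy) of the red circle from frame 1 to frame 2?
(-1, -2)

The red circle was at (13, 5) in frame 1 and (12, 3) in frame 2.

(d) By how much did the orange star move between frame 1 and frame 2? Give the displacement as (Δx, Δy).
(-1, -5)

The orange star was at (2, 9) in frame 1 and (1, 4) in frame 2.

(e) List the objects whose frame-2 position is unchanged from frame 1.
the brown circle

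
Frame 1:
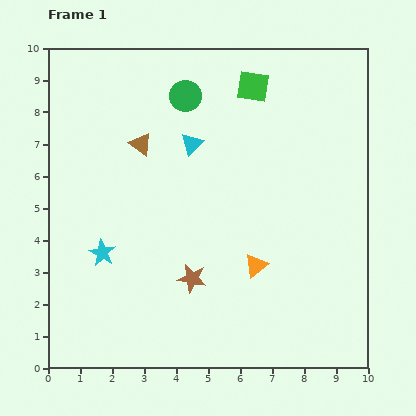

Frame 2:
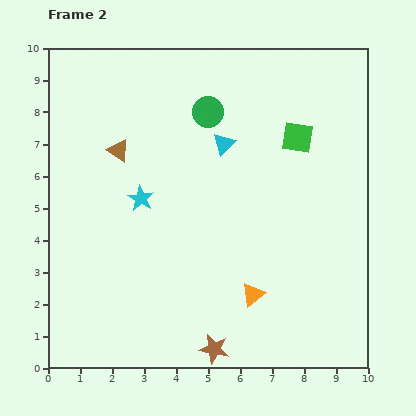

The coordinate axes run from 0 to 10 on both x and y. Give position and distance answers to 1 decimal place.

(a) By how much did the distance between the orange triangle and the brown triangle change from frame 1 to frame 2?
+1.0

Distance in frame 1: 5.2. Distance in frame 2: 6.2.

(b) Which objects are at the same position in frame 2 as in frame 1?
none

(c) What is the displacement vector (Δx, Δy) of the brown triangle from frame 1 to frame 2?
(-0.7, -0.2)

The brown triangle was at (2.9, 7.0) in frame 1 and (2.2, 6.8) in frame 2.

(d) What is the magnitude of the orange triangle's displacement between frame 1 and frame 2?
0.9

The orange triangle moved from (6.5, 3.2) to (6.4, 2.3), a distance of √(0.1² + 0.9²) ≈ 0.9.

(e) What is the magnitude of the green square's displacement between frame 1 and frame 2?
2.1

The green square moved from (6.4, 8.8) to (7.8, 7.2), a distance of √(1.4² + 1.6²) ≈ 2.1.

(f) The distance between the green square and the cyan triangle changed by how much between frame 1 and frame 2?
-0.3

Distance in frame 1: 2.6. Distance in frame 2: 2.3.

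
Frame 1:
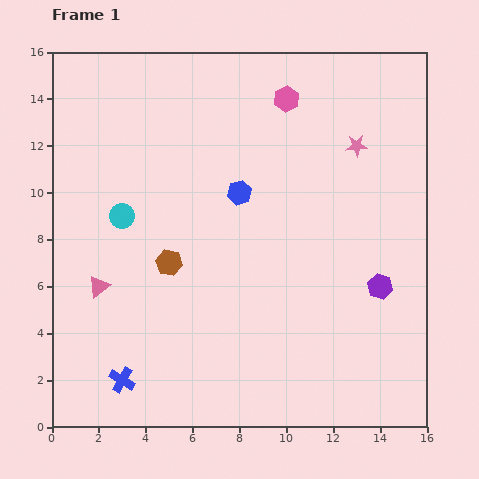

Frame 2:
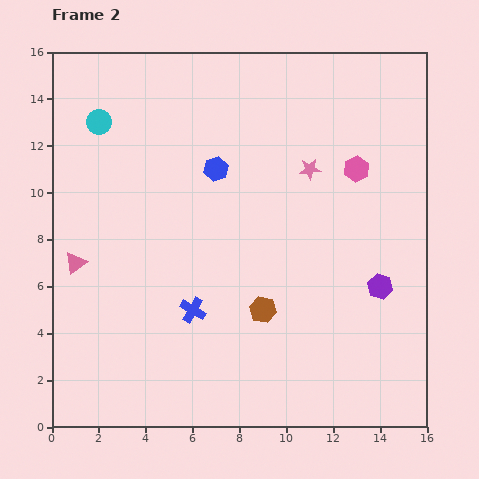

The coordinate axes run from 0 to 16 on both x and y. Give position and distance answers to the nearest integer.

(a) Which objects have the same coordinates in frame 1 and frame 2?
the purple hexagon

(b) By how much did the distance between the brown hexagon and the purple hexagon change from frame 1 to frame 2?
-4

Distance in frame 1: 9. Distance in frame 2: 5.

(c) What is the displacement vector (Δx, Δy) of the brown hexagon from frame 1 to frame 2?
(4, -2)

The brown hexagon was at (5, 7) in frame 1 and (9, 5) in frame 2.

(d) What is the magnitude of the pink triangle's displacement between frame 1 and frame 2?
1

The pink triangle moved from (2, 6) to (1, 7), a distance of √(1² + 1²) ≈ 1.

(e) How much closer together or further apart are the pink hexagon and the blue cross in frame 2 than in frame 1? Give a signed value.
-5

Distance in frame 1: 14. Distance in frame 2: 9.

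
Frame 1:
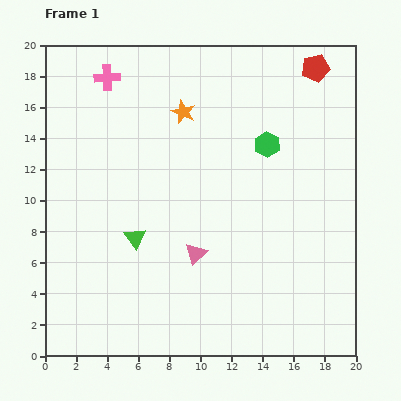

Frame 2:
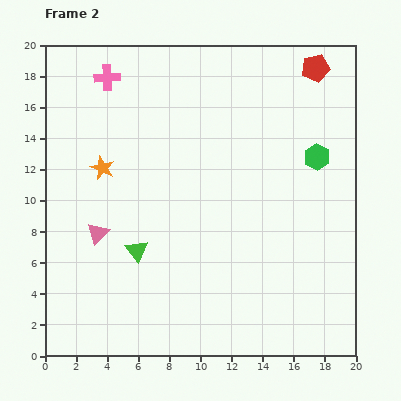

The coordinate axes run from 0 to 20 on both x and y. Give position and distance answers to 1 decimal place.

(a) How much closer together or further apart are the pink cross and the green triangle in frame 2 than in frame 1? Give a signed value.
+0.8

Distance in frame 1: 10.5. Distance in frame 2: 11.3.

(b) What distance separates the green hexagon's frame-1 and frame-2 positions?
3.3

The green hexagon moved from (14.3, 13.6) to (17.5, 12.8), a distance of √(3.2² + 0.8²) ≈ 3.3.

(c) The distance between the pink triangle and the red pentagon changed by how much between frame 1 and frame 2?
+3.4

Distance in frame 1: 14.2. Distance in frame 2: 17.6.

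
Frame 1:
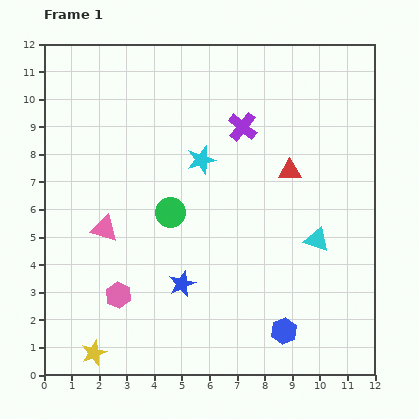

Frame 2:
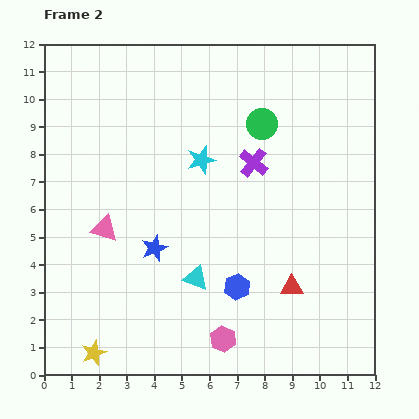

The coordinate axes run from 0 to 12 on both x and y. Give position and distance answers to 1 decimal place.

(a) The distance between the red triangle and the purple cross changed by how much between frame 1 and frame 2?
+2.4

Distance in frame 1: 2.3. Distance in frame 2: 4.7.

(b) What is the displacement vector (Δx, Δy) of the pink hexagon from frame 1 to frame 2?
(3.8, -1.6)

The pink hexagon was at (2.7, 2.9) in frame 1 and (6.5, 1.3) in frame 2.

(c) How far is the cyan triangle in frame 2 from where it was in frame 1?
4.6

The cyan triangle moved from (9.9, 4.9) to (5.5, 3.5), a distance of √(4.4² + 1.4²) ≈ 4.6.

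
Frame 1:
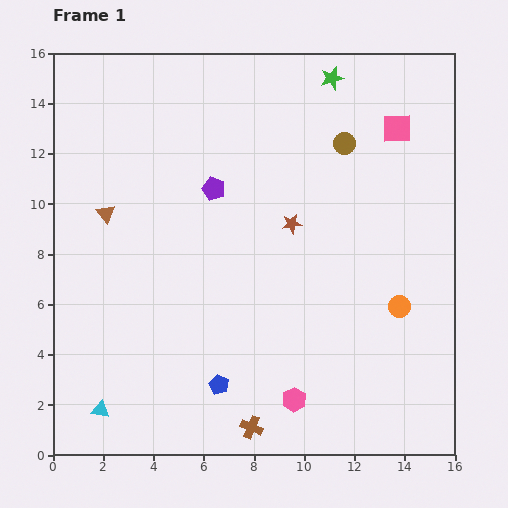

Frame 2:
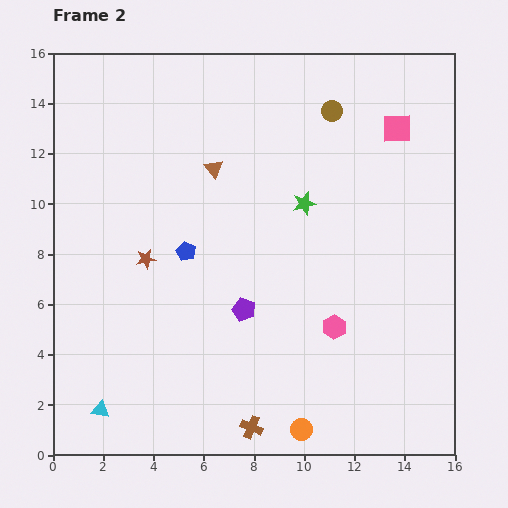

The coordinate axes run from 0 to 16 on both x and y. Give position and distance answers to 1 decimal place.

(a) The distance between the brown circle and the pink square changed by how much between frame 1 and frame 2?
+0.5

Distance in frame 1: 2.2. Distance in frame 2: 2.7.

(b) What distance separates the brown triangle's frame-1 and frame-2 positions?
4.7

The brown triangle moved from (2.1, 9.6) to (6.4, 11.4), a distance of √(4.3² + 1.8²) ≈ 4.7.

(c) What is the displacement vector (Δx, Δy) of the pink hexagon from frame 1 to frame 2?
(1.6, 2.9)

The pink hexagon was at (9.6, 2.2) in frame 1 and (11.2, 5.1) in frame 2.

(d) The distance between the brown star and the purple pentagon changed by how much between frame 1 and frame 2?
+1.0

Distance in frame 1: 3.4. Distance in frame 2: 4.4.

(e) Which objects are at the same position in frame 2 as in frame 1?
the cyan triangle, the brown cross, the pink square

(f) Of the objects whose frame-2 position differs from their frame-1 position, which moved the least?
the brown circle

(moved 1.4)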